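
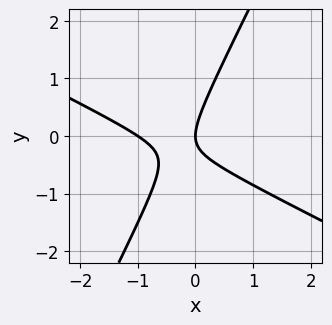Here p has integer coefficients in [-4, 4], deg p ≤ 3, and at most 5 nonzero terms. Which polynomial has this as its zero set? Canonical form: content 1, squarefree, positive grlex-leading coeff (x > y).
2*x^2 + 3*x*y - 2*y^2 + 2*x

1. The degree is 2 — a generic line meets the curve in up to 2 points.
2. From the axis intercepts and sections: it meets the y-axis at y = 0 (among the integer gridlines); the x-axis gridline crossings are at x ∈ {-1, 0}.
3. Assembling these constraints gives the stated polynomial.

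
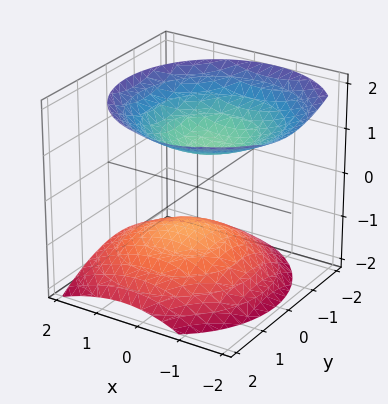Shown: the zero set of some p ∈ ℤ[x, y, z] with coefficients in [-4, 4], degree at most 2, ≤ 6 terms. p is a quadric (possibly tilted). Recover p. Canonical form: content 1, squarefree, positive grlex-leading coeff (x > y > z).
2*x^2 + x*z + 2*y^2 - 3*z^2 + 3

There are 2 components.
Degree: the shape is more complex than any degree-1 surface, so deg p = 2.
From the axis intercepts and sections: no x-intercept at any integer in the box; the z-axis gridline crossings are at z ∈ {-1, 1}; it misses every integer gridline on the y-axis.
Putting this together gives p.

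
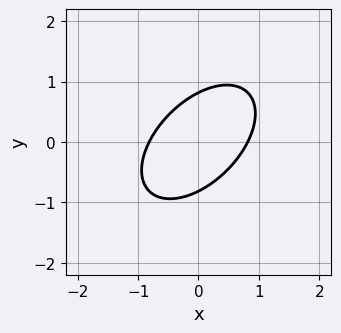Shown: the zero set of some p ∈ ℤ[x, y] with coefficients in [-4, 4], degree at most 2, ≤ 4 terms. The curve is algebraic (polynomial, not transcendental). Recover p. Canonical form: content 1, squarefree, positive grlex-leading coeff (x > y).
3*x^2 - 3*x*y + 3*y^2 - 2

First, deg p = 2. No degree-1 curve has this shape.
Finally, matching integer coefficients to the picture gives p.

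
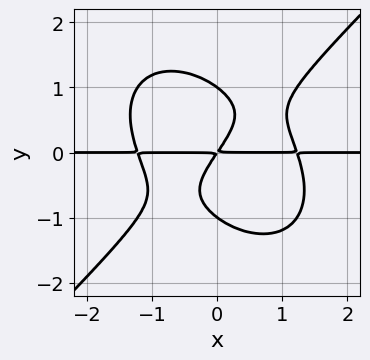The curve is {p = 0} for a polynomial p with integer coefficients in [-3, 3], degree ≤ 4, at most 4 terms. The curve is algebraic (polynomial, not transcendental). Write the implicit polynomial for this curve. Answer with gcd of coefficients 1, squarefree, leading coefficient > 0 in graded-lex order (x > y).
2*x^3*y - 2*y^4 - 3*x*y + 2*y^2

First, deg p = 4. No degree-3 curve has this shape.
Next, checking where it meets the axes: among the integer gridlines, it crosses the y-axis at y ∈ {-1, 1}; the visible x-axis segment lies entirely on the curve.
Finally, putting this together gives p.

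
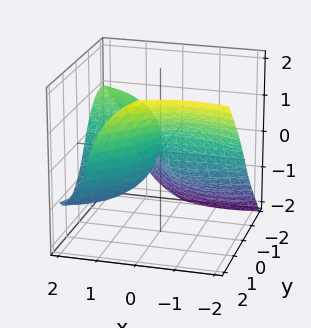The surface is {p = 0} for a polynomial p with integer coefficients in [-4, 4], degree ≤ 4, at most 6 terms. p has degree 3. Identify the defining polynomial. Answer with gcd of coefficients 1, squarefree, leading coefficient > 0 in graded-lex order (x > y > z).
1. deg p = 3. No degree-2 surface has this shape.
2. Against the integer gridlines: every point of the x-axis in the box is on the surface; it meets the z-axis at z = 0 (among the integer gridlines); it crosses the y-axis at the gridline y = 0.
3. Putting this together gives p.

x^2*z - y^3 + z^3 + 3*x*y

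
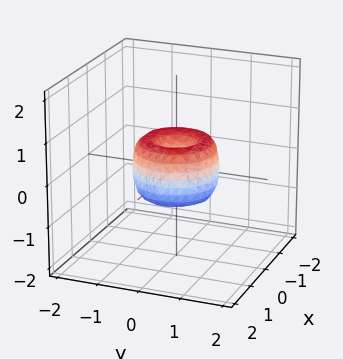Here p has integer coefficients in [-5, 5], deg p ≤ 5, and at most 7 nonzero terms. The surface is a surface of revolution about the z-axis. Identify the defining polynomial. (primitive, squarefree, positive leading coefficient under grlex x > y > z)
First, the degree is 4 — no degree-3 surface has this shape.
Then, symmetries: the z-axis is an axis of rotation, so x and y enter only as x² + y².
Next, reading off the gridlines: it crosses the z-axis at the gridline z = 0; among the integer gridlines, it crosses the x-axis at x ∈ {-1, 0, 1}; the y-axis gridline crossings are at y ∈ {-1, 0, 1}; a circular section at z = 0 has radius exactly 1.
Finally, the integer polynomial consistent with all of this is the stated p.

2*x^4 + 4*x^2*y^2 + 2*y^4 - 2*x^2 - 2*y^2 + z^2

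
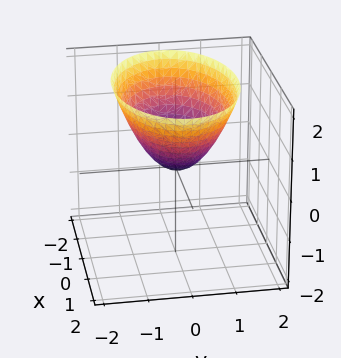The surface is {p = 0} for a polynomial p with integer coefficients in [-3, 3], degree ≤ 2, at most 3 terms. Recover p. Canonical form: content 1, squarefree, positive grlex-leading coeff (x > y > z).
x^2 + 2*y^2 - 2*z

deg p = 2. A paraboloid; a quadric.
Symmetries: mirror symmetry x ↦ −x ⇒ only even powers of x; it's symmetric under y → −y, forcing even powers of y.
From the visible intercepts: one y-axis crossing is at y = 0; it crosses the z-axis at the gridline z = 0; it meets the x-axis at x = 0 (among the integer gridlines).
The integer polynomial consistent with all of this is the stated p.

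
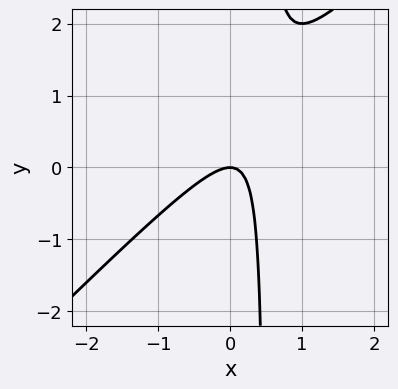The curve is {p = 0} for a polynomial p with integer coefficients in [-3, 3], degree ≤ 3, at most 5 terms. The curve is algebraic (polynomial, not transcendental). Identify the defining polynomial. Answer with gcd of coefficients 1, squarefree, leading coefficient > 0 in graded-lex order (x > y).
2*x^2 - 2*x*y + y

(a) deg p = 2.
(b) From the axis intercepts and sections: it crosses the y-axis at the gridline y = 0; it crosses the x-axis at the gridline x = 0.
(c) Together with the visible shape, these determine p as stated.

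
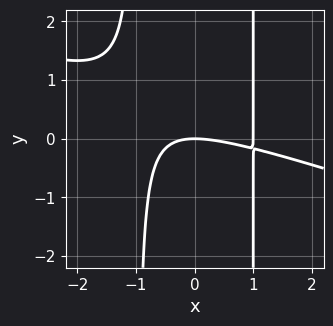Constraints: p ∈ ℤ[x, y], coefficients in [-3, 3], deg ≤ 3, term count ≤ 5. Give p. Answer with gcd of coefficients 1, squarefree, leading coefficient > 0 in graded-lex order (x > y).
x^3 + 3*x^2*y - x^2 - 3*y

First, degree: no degree-2 curve has this shape, so deg p = 3.
Next, from the axis intercepts and sections: one y-axis crossing is at y = 0; the x-axis gridline crossings are at x ∈ {0, 1}.
Finally, matching integer coefficients to the picture gives p.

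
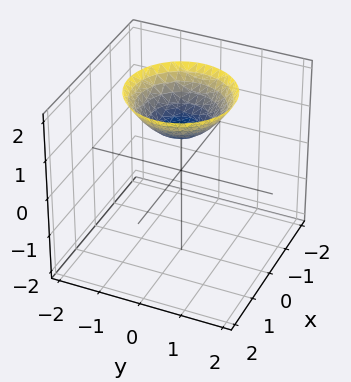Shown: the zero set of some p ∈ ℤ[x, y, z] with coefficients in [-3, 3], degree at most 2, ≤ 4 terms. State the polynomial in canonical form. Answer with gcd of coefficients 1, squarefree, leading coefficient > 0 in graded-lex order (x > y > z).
deg p = 2. A generic line meets the surface in up to 2 points.
Symmetries: the z-axis is an axis of rotation, so x and y enter only as x² + y².
Against the integer gridlines: the surface avoids every integer x-axis point in the box; it misses every integer gridline on the y-axis; it crosses the z-axis at the gridline z = 1.
Together with the visible shape, these determine p as stated.

2*x^2 + 2*y^2 - 3*z + 3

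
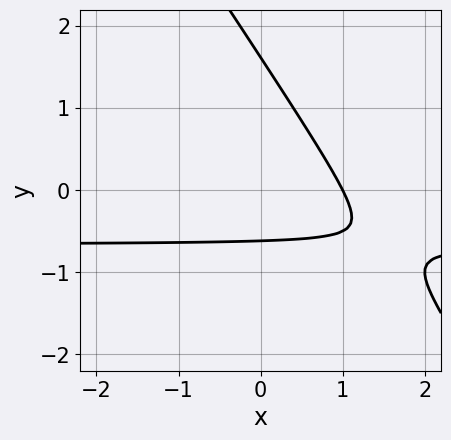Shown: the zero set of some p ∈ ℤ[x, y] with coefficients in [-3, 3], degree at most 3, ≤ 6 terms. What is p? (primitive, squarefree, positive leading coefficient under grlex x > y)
The degree is 2 — the shape is more complex than any degree-1 curve.
Against the integer gridlines: it crosses the x-axis at the gridline x = 1.
Solving for integer coefficients yields p as stated.

3*x*y + 2*y^2 + 2*x - 2*y - 2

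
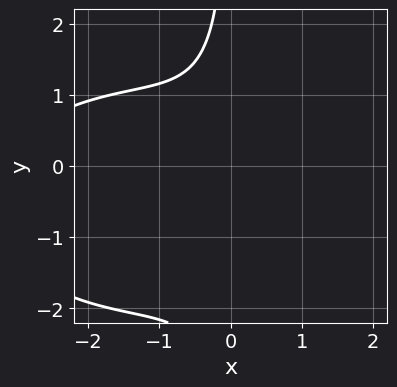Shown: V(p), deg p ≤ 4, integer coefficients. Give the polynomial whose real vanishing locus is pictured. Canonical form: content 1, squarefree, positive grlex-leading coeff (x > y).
x^3 + 2*x*y^2 + 3*x^2 + 2*x*y + 3

1. deg p = 3.
2. Checking where it meets the axes: it misses every integer gridline on the y-axis; no x-intercept at any integer in the box.
3. Solving for integer coefficients yields p as stated.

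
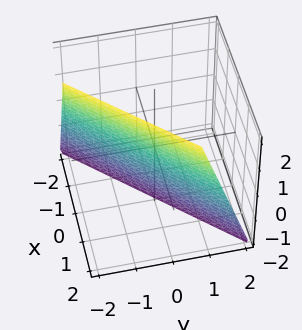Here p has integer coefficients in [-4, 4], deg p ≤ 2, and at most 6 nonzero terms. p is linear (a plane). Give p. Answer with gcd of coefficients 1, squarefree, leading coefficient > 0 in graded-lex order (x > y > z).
1. deg p = 1. The surface is flat (a plane).
2. Against the integer gridlines: one z-axis crossing is at z = -2.
3. Solving for integer coefficients yields p as stated.

3*x - 3*y - z - 2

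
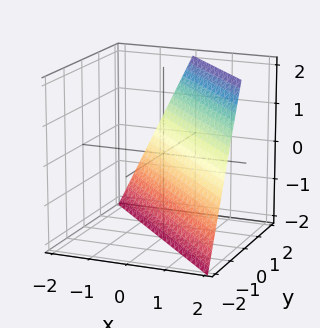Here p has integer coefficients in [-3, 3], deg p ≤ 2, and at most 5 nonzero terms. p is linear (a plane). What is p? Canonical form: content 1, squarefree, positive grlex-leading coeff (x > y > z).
(a) Degree: the surface is flat (a plane), so deg p = 1.
(b) From the axis intercepts and sections: it crosses the x-axis at the gridline x = 1; it meets the y-axis at y = 1 (among the integer gridlines); it crosses the z-axis at the gridline z = -2.
(c) Putting this together gives p.

2*x + 2*y - z - 2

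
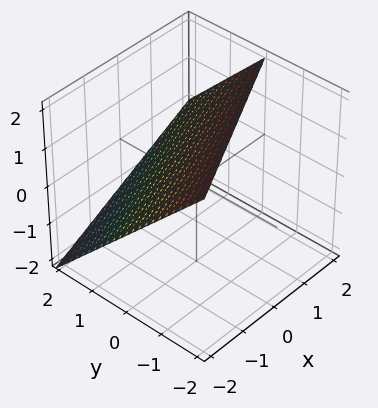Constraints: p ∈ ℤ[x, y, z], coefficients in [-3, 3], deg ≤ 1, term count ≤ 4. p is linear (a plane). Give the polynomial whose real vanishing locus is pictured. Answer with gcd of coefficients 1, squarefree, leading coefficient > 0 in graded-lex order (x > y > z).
1. Degree: the surface is flat (a plane), so deg p = 1.
2. Against the integer gridlines: it meets the z-axis at z = 1 (among the integer gridlines); it meets the y-axis at y = 1 (among the integer gridlines); it meets the x-axis at x = -2 (among the integer gridlines).
3. The integer polynomial consistent with all of this is the stated p.

x - 2*y - 2*z + 2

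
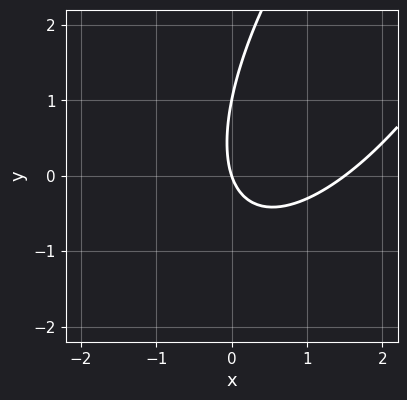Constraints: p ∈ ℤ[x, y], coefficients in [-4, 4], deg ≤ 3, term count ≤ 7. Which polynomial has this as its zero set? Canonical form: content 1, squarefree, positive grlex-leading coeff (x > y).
(a) The degree is 2 — the shape is more complex than any degree-1 curve.
(b) Observable constraints: the y-axis gridline crossings are at y ∈ {0, 1}; it meets the x-axis at x = 0 (among the integer gridlines).
(c) Matching integer coefficients to the picture gives p.

2*x^2 - 2*x*y + y^2 - 3*x - y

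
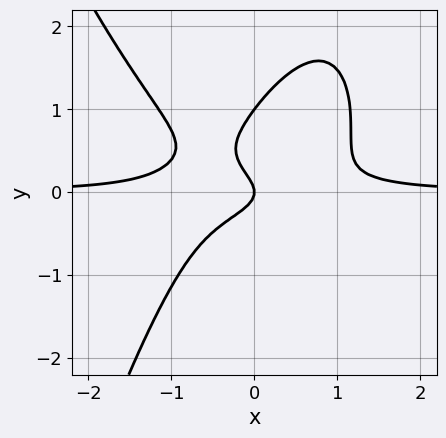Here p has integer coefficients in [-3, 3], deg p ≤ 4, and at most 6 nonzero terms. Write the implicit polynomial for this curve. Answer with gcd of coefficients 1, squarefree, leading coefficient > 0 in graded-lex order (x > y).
The degree is 4 — a generic line meets the curve in up to 4 points.
Observable constraints: one x-axis crossing is at x = 0; among the integer gridlines, it crosses the y-axis at y ∈ {0, 1}.
Solving for integer coefficients yields p as stated.

3*x^3*y - 3*x*y^2 + 3*y^3 - 3*y^2 - x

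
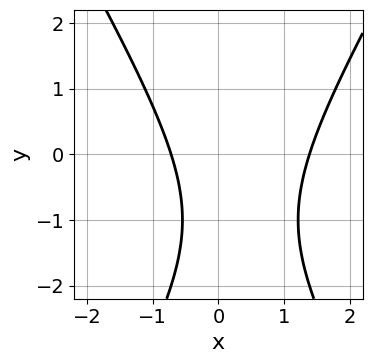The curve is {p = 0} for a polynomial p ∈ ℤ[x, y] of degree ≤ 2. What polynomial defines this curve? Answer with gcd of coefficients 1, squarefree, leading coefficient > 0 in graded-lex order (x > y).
3*x^2 - y^2 - 2*x - 2*y - 3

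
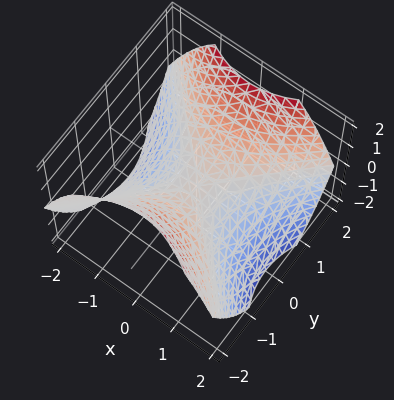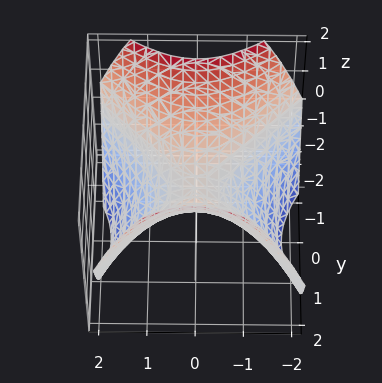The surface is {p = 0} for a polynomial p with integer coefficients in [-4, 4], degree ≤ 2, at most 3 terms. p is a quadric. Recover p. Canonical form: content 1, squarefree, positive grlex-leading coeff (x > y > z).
2*x^2 - 2*y^2 + 3*z

First, degree: a hyperbolic paraboloid; a quadric, so deg p = 2.
Then, symmetries: mirror symmetry x ↦ −x ⇒ only even powers of x; it's symmetric under y → −y, forcing even powers of y.
Then, against the integer gridlines: it crosses the y-axis at the gridline y = 0; one x-axis crossing is at x = 0; it crosses the z-axis at the gridline z = 0.
Finally, fitting integer coefficients to these (and the overall shape) gives p.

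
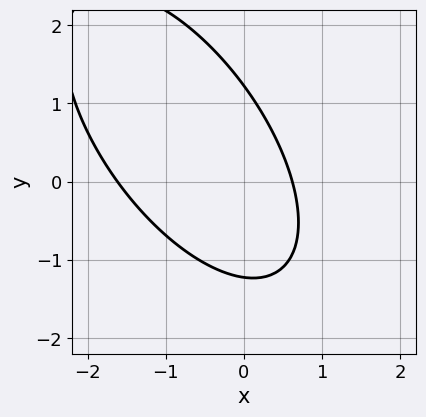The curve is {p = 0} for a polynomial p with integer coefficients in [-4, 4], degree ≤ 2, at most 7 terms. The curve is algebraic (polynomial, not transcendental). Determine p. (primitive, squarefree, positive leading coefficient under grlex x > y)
(a) Degree: no degree-1 curve has this shape, so deg p = 2.
(b) Matching integer coefficients to the picture gives p.

3*x^2 + 3*x*y + 2*y^2 + 3*x - 3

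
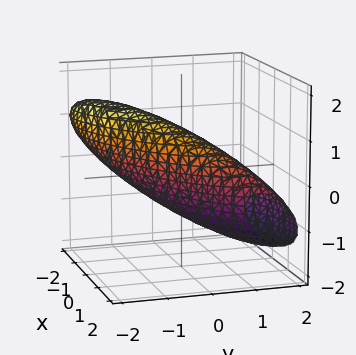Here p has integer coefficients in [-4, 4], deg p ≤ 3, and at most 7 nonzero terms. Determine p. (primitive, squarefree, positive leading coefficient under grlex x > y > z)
x^2 - 2*x*y + 2*y^2 + 2*y*z + 2*z^2 - 2

Degree: the shape is more complex than any degree-1 surface, so deg p = 2.
From the axis intercepts and sections: the y-axis gridline crossings are at y ∈ {-1, 1}; among the integer gridlines, it crosses the z-axis at z ∈ {-1, 1}.
The integer polynomial consistent with all of this is the stated p.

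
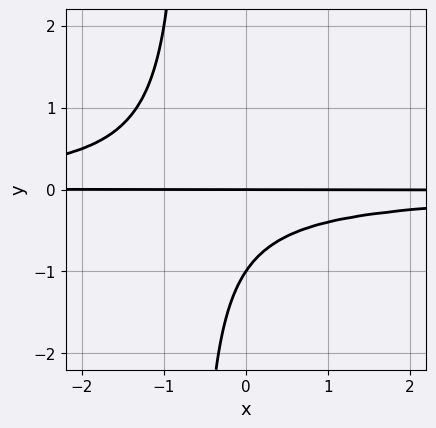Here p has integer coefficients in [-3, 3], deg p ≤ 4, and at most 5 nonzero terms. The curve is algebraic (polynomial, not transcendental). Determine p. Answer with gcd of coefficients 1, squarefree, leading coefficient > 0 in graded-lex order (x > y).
1. Degree: no degree-2 curve has this shape, so deg p = 3.
2. Against the integer gridlines: the y-axis gridline crossings are at y ∈ {-1, 0}; every point of the x-axis in the box is on the curve.
3. The integer polynomial consistent with all of this is the stated p.

3*x*y^2 + 2*y^2 + 2*y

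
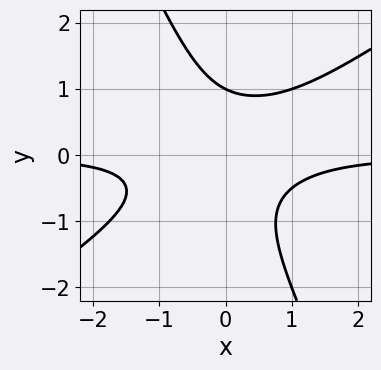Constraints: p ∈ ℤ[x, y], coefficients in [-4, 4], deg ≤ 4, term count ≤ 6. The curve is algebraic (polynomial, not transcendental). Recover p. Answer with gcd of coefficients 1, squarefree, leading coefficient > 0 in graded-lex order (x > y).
3*x^2*y - 3*x*y^2 - 2*y^3 + 2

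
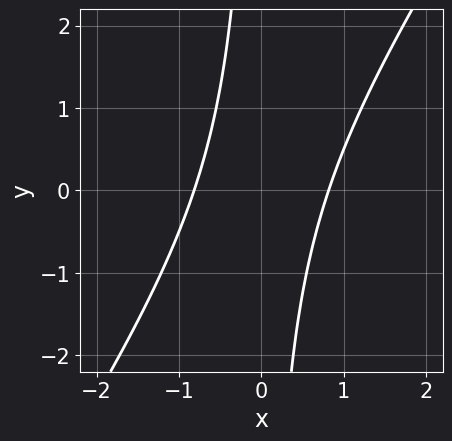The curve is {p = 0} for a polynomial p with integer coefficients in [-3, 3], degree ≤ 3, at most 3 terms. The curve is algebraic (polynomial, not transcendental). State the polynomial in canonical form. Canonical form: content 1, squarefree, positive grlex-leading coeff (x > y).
(a) The degree is 2 — a generic line meets the curve in up to 2 points.
(b) Against the integer gridlines: no y-intercept at any integer in the box.
(c) Together with the visible shape, these determine p as stated.

3*x^2 - 2*x*y - 2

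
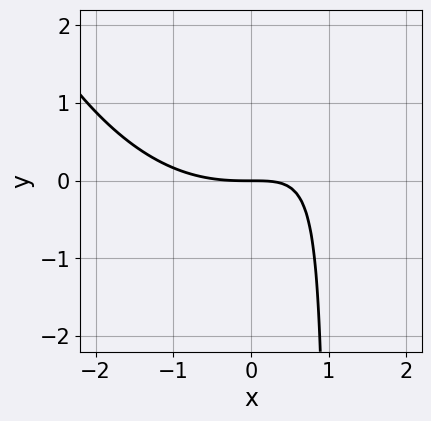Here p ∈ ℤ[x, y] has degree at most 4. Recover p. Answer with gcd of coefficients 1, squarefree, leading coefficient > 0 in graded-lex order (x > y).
1. The degree is 3 — a generic line meets the curve in up to 3 points.
2. Against the integer gridlines: it crosses the y-axis at the gridline y = 0; it crosses the x-axis at the gridline x = 0.
3. Fitting integer coefficients to these (and the overall shape) gives p.

x^3 - 3*x*y + 3*y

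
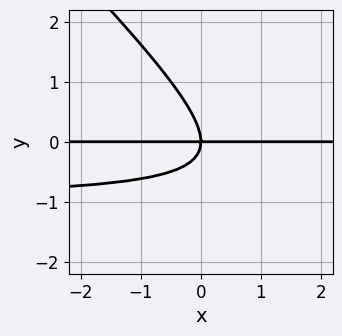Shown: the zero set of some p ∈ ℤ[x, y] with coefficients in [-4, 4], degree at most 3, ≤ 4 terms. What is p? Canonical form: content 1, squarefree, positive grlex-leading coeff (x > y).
deg p = 3.
Against the integer gridlines: every point of the x-axis in the box is on the curve; it meets the y-axis at y = 0 (among the integer gridlines).
Putting this together gives p.

x*y^2 + y^3 + x*y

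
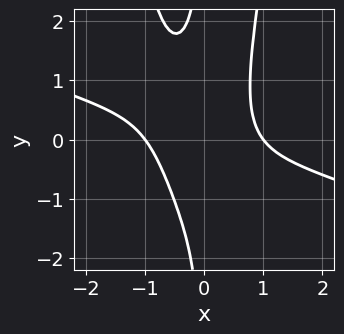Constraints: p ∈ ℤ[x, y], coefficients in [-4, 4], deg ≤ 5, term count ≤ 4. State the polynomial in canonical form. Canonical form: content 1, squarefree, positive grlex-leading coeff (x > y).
1. deg p = 4. No degree-3 curve has this shape.
2. Against the integer gridlines: the curve avoids every integer y-axis point in the box; the x-axis gridline crossings are at x ∈ {-1, 1}.
3. Together with the visible shape, these determine p as stated.

x^4 + 3*x^3*y - x*y^2 - 1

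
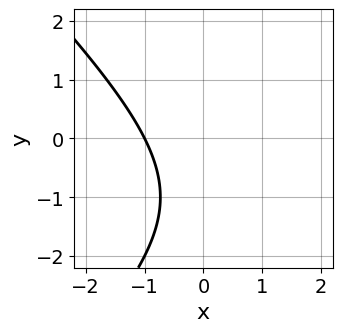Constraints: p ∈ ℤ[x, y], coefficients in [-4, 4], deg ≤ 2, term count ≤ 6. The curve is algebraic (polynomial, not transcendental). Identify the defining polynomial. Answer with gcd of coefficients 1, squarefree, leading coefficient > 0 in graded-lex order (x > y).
The degree is 2 — the shape is more complex than any degree-1 curve.
Checking where it meets the axes: it meets the x-axis at x = -1 (among the integer gridlines); the curve avoids every integer y-axis point in the box.
Solving for integer coefficients yields p as stated.

x^2 - y^2 - 2*x - 2*y - 3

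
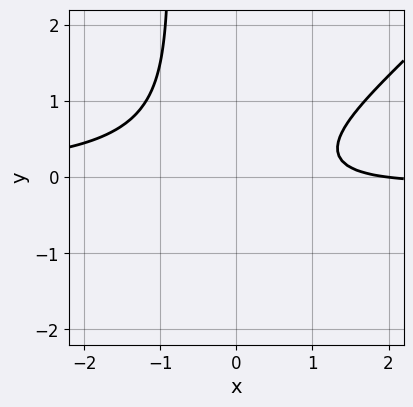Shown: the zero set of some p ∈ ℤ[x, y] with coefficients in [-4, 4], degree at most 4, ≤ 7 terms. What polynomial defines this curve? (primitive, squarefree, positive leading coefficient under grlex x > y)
(a) Degree: a generic line meets the curve in up to 3 points, so deg p = 3.
(b) Reading off the gridlines: it misses every integer gridline on the y-axis; it crosses the x-axis at the gridline x = 2.
(c) Putting this together gives p.

2*x^2*y - 2*x*y^2 - 2*y^2 + x - 2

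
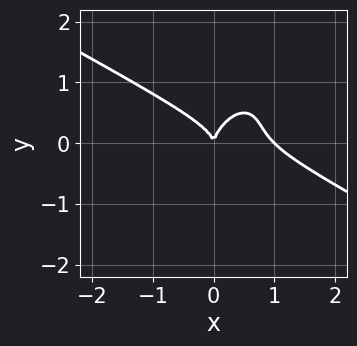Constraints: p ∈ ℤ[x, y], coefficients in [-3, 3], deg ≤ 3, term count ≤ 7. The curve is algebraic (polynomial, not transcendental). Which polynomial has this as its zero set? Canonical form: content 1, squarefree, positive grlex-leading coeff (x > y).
x^3 + x^2*y - x*y^2 + y^3 - x^2

(a) deg p = 3. A generic line meets the curve in up to 3 points.
(b) From the visible intercepts: it crosses the y-axis at the gridline y = 0; among the integer gridlines, it crosses the x-axis at x ∈ {0, 1}.
(c) Assembling these constraints gives the stated polynomial.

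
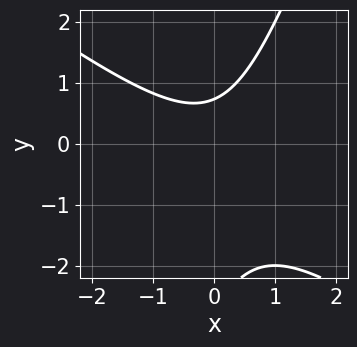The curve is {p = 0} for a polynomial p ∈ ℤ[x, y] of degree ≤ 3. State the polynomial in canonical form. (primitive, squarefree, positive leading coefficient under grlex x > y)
2*x^2 + 2*x*y - y^2 - 2*y + 2

First, deg p = 2.
Next, reading off the gridlines: the curve avoids every integer x-axis point in the box.
Finally, together with the visible shape, these determine p as stated.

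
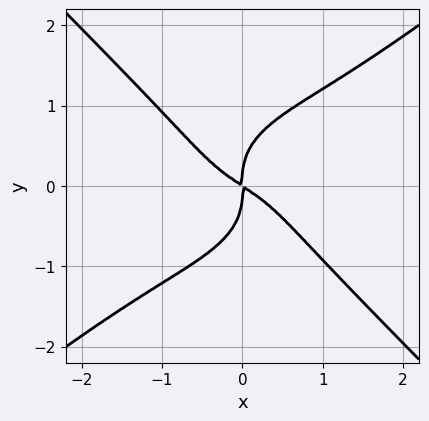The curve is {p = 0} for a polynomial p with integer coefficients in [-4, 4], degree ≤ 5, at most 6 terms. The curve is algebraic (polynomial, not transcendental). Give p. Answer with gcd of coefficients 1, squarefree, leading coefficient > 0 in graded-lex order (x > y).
2*x^4 - x^3*y - 3*y^4 + 2*x^2 + 3*x*y

deg p = 4. A generic line meets the curve in up to 4 points.
Reading off the gridlines: one y-axis crossing is at y = 0; it crosses the x-axis at the gridline x = 0.
These observations pin down the coefficients.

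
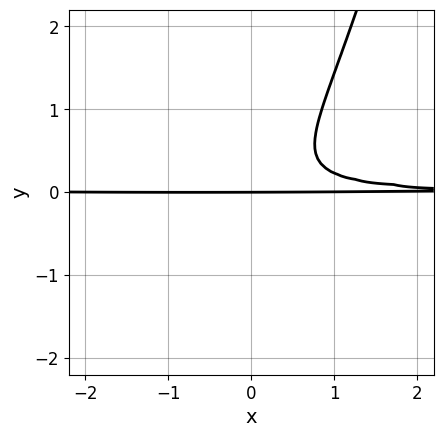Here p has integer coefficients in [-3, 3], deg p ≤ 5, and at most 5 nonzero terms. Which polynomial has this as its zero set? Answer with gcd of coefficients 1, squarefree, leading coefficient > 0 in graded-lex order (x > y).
First, deg p = 4. A generic line meets the curve in up to 4 points.
Then, reading off the gridlines: the visible x-axis segment lies entirely on the curve; one y-axis crossing is at y = 0.
Finally, matching integer coefficients to the picture gives p.

2*x^2*y^2 + 3*x*y^2 - 3*y^3 - y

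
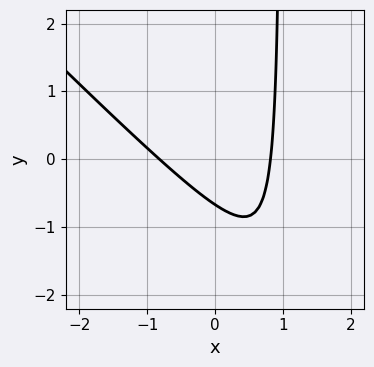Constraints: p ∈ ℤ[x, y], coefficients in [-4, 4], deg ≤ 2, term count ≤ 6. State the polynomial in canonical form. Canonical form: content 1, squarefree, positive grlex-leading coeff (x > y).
(a) The degree is 2 — the shape is more complex than any degree-1 curve.
(b) Putting this together gives p.

3*x^2 + 3*x*y - 3*y - 2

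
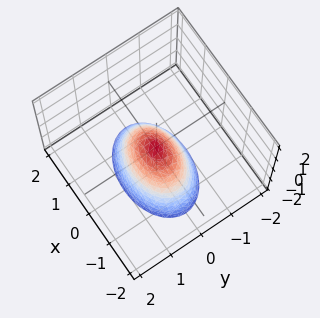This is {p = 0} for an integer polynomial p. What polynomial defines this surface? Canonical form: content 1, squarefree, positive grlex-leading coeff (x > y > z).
The degree is 2 — a single bowl opening along one axis; a quadric.
Symmetries: it's symmetric under y → −y, forcing even powers of y; it's symmetric under x → −x, forcing even powers of x.
Checking where it meets the axes: it meets the y-axis at y = 0 (among the integer gridlines); it crosses the x-axis at the gridline x = 0.
Assembling these constraints gives the stated polynomial.

x^2 + 2*y^2 + z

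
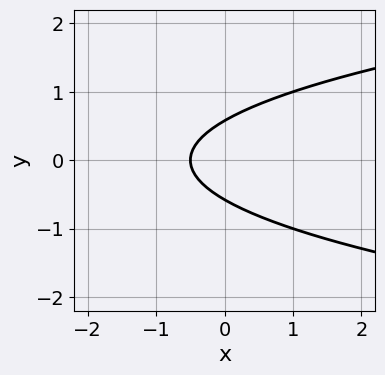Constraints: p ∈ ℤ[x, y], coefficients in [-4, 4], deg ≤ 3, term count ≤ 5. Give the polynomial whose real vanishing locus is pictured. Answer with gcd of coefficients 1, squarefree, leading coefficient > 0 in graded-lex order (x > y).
(a) Degree: a generic line meets the curve in up to 2 points, so deg p = 2.
(b) Symmetries: the y ↦ −y reflection is a symmetry, so y appears only in even powers.
(c) Together with the visible shape, these determine p as stated.

3*y^2 - 2*x - 1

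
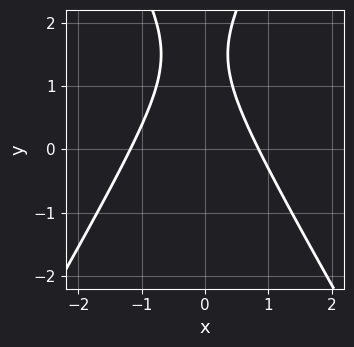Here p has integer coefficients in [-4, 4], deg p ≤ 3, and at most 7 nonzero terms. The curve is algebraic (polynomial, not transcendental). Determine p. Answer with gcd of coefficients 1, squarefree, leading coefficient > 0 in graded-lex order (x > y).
3*x^2 - y^2 + x + 3*y - 3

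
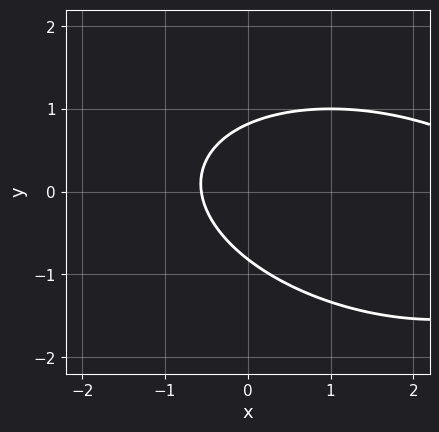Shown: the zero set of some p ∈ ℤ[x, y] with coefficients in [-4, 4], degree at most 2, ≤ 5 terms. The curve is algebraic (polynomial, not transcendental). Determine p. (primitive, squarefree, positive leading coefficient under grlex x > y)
(a) The degree is 2 — no degree-1 curve has this shape.
(b) Putting this together gives p.

x^2 + x*y + 3*y^2 - 3*x - 2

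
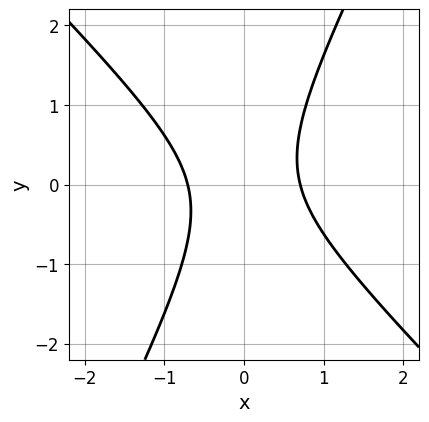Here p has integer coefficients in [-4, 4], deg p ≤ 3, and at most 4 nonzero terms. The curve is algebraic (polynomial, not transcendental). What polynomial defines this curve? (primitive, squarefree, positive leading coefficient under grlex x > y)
First, deg p = 2. A generic line meets the curve in up to 2 points.
Then, against the integer gridlines: the curve avoids every integer y-axis point in the box.
Finally, the integer polynomial consistent with all of this is the stated p.

2*x^2 + x*y - y^2 - 1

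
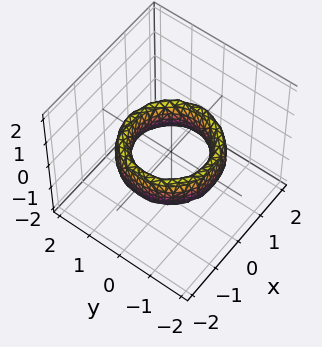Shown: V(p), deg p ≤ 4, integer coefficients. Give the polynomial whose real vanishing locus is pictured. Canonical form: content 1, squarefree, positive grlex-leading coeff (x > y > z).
x^4 + 2*x^2*y^2 + y^4 - 3*x^2 - 3*y^2 + z^2 + 2

First, deg p = 4. A generic line meets the surface in up to 4 points.
Next, symmetries: every cross-section ⟂ z is a circle, so x, y appear only via x² + y².
Then, from the axis intercepts and sections: a circular section at z = 0 has radius exactly 1; the x-axis gridline crossings are at x ∈ {-1, 1}; the y-axis gridline crossings are at y ∈ {-1, 1}.
Finally, solving for integer coefficients yields p as stated.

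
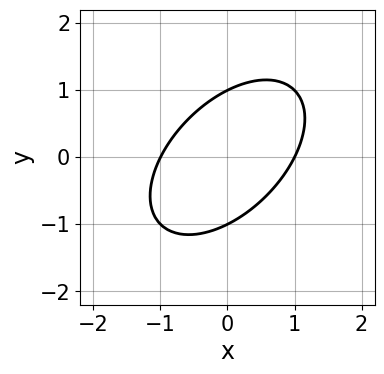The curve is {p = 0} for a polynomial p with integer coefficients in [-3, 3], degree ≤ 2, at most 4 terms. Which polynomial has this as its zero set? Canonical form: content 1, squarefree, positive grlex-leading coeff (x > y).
1. deg p = 2.
2. Observable constraints: among the integer gridlines, it crosses the y-axis at y ∈ {-1, 1}; the x-axis gridline crossings are at x ∈ {-1, 1}.
3. Assembling these constraints gives the stated polynomial.

x^2 - x*y + y^2 - 1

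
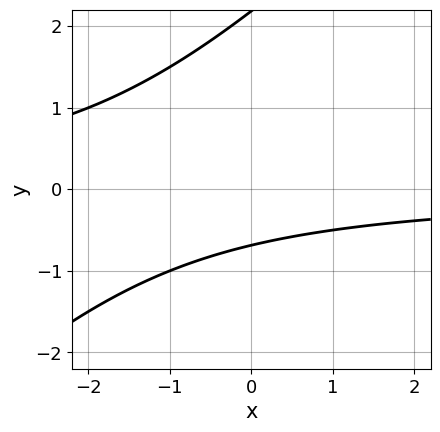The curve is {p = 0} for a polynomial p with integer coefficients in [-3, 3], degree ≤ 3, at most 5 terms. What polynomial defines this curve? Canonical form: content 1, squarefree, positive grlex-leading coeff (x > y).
2*x*y - 2*y^2 + 3*y + 3

The degree is 2 — a generic line meets the curve in up to 2 points.
From the axis intercepts and sections: it misses every integer gridline on the x-axis.
Putting this together gives p.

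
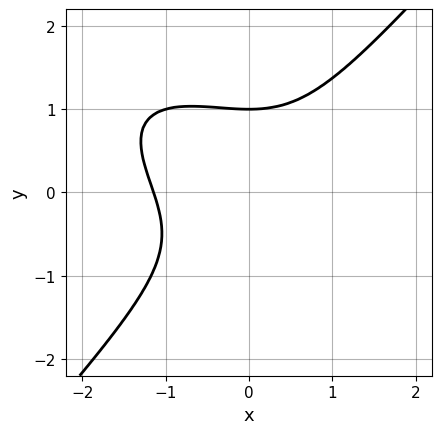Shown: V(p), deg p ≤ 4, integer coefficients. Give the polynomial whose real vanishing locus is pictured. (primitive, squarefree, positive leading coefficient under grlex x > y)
First, degree: the shape is more complex than any degree-2 curve, so deg p = 3.
Next, observable constraints: it crosses the y-axis at the gridline y = 1.
Finally, fitting integer coefficients to these (and the overall shape) gives p.

2*x^3 + 2*x^2*y - 3*y^3 + 3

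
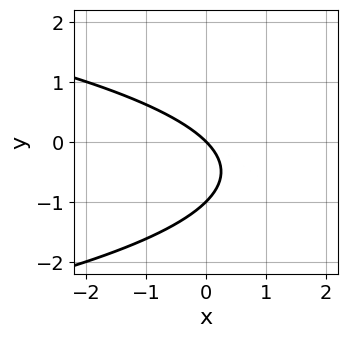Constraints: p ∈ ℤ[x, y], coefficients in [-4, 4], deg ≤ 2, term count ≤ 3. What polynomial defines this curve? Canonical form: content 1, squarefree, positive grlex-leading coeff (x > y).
First, the degree is 2 — a generic line meets the curve in up to 2 points.
Then, against the integer gridlines: the y-axis gridline crossings are at y ∈ {-1, 0}; it crosses the x-axis at the gridline x = 0.
Finally, solving for integer coefficients yields p as stated.

y^2 + x + y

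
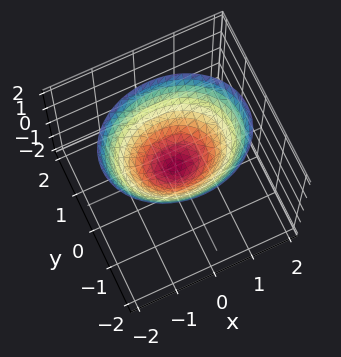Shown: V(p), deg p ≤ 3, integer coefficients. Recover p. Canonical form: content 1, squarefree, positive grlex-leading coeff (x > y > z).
1. Degree: a single bowl opening along one axis; a quadric, so deg p = 2.
2. Symmetries: the x ↦ −x reflection is a symmetry, so x appears only in even powers; mirror symmetry y ↦ −y ⇒ only even powers of y.
3. Checking where it meets the axes: one z-axis crossing is at z = 0; it crosses the y-axis at the gridline y = 0; it crosses the x-axis at the gridline x = 0.
4. Assembling these constraints gives the stated polynomial.

2*x^2 + 3*y^2 - 3*z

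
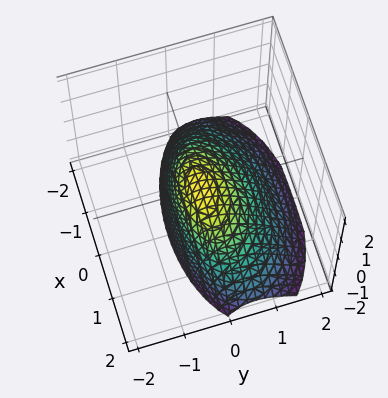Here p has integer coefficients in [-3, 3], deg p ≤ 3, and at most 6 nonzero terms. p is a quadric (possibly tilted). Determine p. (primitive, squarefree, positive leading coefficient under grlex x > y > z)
x^2 + 3*y^2 + 2*y*z + 2*z

First, deg p = 2. A generic line meets the surface in up to 2 points.
Next, against the integer gridlines: it meets the x-axis at x = 0 (among the integer gridlines); it crosses the z-axis at the gridline z = 0; it meets the y-axis at y = 0 (among the integer gridlines).
Finally, putting this together gives p.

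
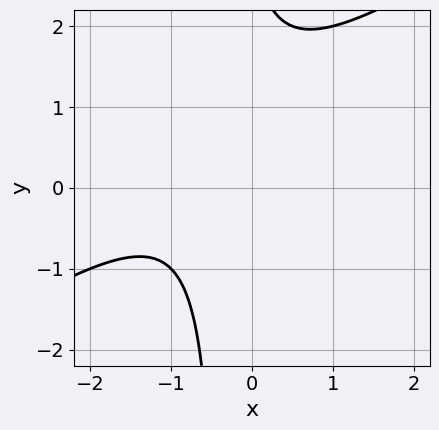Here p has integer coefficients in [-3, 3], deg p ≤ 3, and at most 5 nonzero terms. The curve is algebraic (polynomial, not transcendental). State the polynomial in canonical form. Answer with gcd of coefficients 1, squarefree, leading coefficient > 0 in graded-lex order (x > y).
2*x^2 - 3*x*y + 3*x - y + 3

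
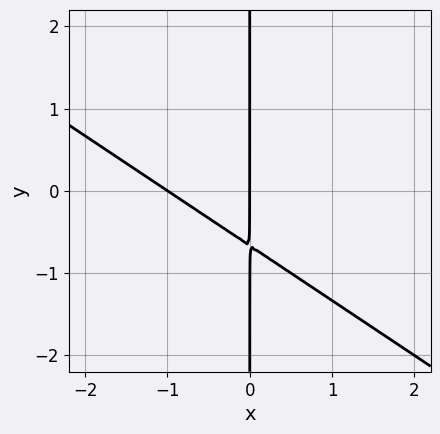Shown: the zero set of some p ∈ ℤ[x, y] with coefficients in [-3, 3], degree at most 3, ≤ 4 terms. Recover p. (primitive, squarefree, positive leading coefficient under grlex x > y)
1. The degree is 2 — the shape is more complex than any degree-1 curve.
2. From the axis intercepts and sections: the x-axis gridline crossings are at x ∈ {-1, 0}; the visible y-axis segment lies entirely on the curve.
3. Putting this together gives p.

2*x^2 + 3*x*y + 2*x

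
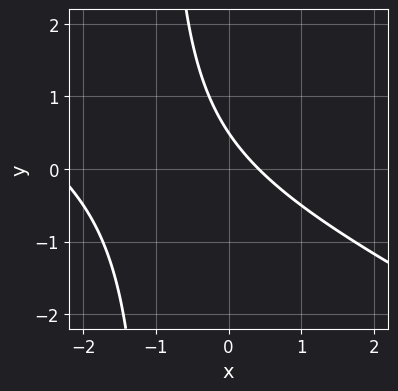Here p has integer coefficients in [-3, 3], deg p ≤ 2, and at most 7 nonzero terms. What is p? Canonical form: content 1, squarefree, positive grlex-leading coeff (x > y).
(a) deg p = 2. No degree-1 curve has this shape.
(b) Putting this together gives p.

x^2 + 2*x*y + 2*x + 2*y - 1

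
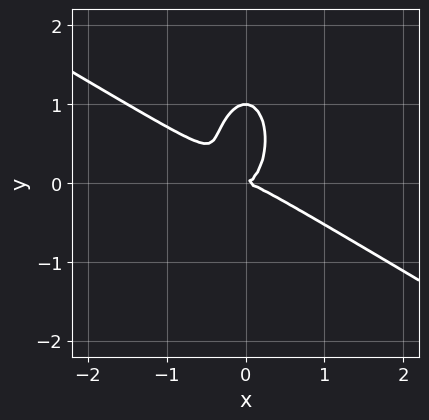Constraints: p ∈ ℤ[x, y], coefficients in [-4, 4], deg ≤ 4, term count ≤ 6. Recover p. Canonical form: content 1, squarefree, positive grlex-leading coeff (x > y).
2*x^3 + 3*x^2*y + y^3 - y^2

1. deg p = 3. A generic line meets the curve in up to 3 points.
2. Against the integer gridlines: among the integer gridlines, it crosses the y-axis at y ∈ {0, 1}; one x-axis crossing is at x = 0.
3. Putting this together gives p.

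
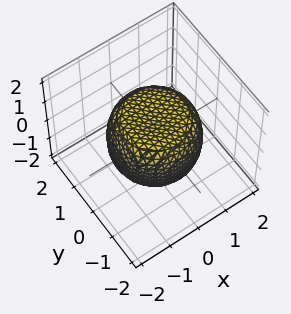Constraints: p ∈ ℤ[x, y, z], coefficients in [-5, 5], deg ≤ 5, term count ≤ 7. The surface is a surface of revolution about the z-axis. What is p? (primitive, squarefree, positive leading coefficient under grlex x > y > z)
2*x^4 + 4*x^2*y^2 + 2*y^4 - 2*x^2 - 2*y^2 + 3*z^2 - 3

1. Degree: no degree-3 surface has this shape, so deg p = 4.
2. Symmetries: the surface is invariant under rotation about z: p = q(x² + y², z).
3. Checking where it meets the axes: among the integer gridlines, it crosses the z-axis at z ∈ {-1, 1}; a circular section at z = 1 has radius exactly 1.
4. The integer polynomial consistent with all of this is the stated p.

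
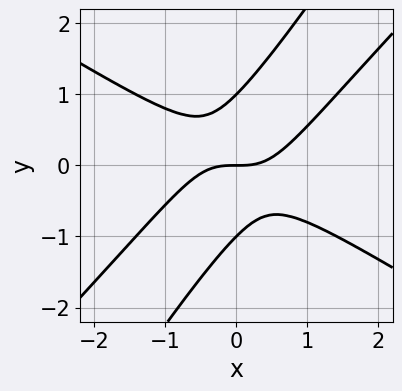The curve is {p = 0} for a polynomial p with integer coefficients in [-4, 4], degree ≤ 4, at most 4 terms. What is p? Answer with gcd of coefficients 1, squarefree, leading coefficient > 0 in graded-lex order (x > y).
x^3 - 2*x*y^2 + y^3 - y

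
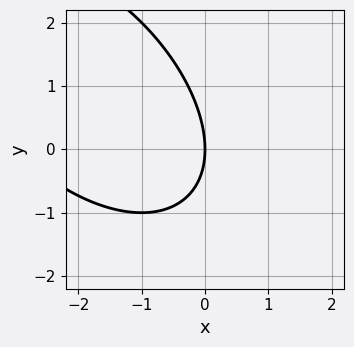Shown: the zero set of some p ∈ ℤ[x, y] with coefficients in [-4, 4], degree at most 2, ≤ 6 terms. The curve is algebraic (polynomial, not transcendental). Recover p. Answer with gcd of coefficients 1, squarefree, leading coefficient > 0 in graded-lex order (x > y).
x^2 + x*y + y^2 + 3*x

First, degree: a generic line meets the curve in up to 2 points, so deg p = 2.
Then, reading off the gridlines: one x-axis crossing is at x = 0; one y-axis crossing is at y = 0.
Finally, these observations pin down the coefficients.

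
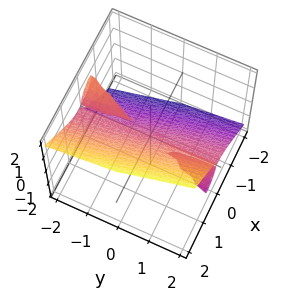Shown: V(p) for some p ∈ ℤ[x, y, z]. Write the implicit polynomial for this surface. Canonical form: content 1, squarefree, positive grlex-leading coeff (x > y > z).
3*x^3 + 2*x*y*z - 3*z^3

First, there are 3 components. Treating them together as one polynomial.
Then, deg p = 3. The shape is more complex than any degree-2 surface.
Then, from the visible intercepts: every point of the y-axis in the box is on the surface; it crosses the x-axis at the gridline x = 0; one z-axis crossing is at z = 0.
Finally, fitting integer coefficients to these (and the overall shape) gives p.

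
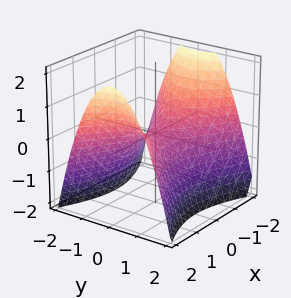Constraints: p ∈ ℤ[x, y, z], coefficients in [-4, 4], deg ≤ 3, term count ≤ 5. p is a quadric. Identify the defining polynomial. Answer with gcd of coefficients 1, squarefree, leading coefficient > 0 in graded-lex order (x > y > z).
x^2 - 2*y^2 - 2*z

1. Degree: a hyperbolic paraboloid; a quadric, so deg p = 2.
2. Symmetries: it's symmetric under x → −x, forcing even powers of x; mirror symmetry y ↦ −y ⇒ only even powers of y.
3. Reading off the gridlines: it meets the z-axis at z = 0 (among the integer gridlines); it meets the x-axis at x = 0 (among the integer gridlines); one y-axis crossing is at y = 0.
4. Putting this together gives p.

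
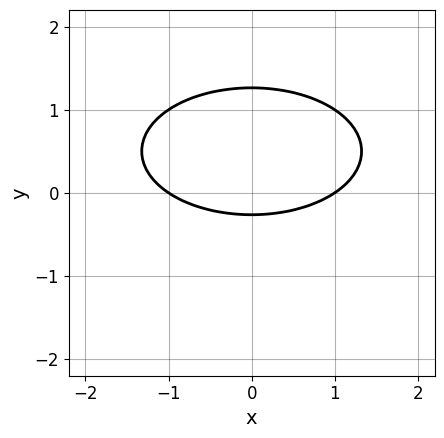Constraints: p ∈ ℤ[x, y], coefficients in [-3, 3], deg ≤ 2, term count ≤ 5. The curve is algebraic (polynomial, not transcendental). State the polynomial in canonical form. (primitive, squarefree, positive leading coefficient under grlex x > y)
x^2 + 3*y^2 - 3*y - 1

(a) deg p = 2. No degree-1 curve has this shape.
(b) Symmetries: it's symmetric under x → −x, forcing even powers of x.
(c) Observable constraints: the x-axis gridline crossings are at x ∈ {-1, 1}.
(d) Matching integer coefficients to the picture gives p.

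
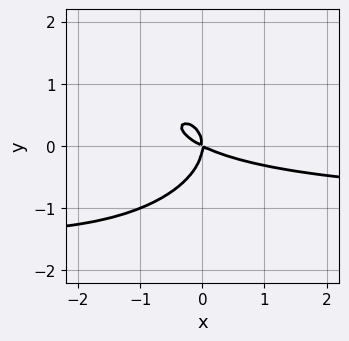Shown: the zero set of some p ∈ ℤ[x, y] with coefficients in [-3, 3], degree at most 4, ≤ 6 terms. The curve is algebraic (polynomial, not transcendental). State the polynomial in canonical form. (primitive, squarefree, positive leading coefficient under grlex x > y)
x^2*y + 2*y^3 + x^2 + 2*x*y

1. deg p = 3.
2. From the axis intercepts and sections: it crosses the x-axis at the gridline x = 0; it crosses the y-axis at the gridline y = 0.
3. Assembling these constraints gives the stated polynomial.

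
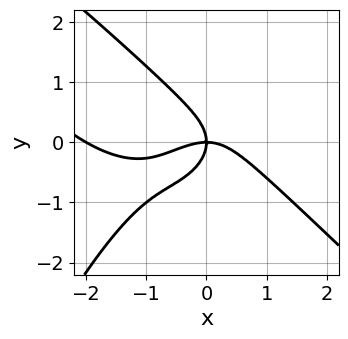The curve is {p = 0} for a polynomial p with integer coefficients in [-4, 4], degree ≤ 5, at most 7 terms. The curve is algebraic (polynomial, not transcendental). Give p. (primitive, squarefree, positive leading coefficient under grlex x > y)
(a) deg p = 4. A generic line meets the curve in up to 4 points.
(b) Reading off the gridlines: among the integer gridlines, it crosses the x-axis at x ∈ {-2, 0}; it crosses the y-axis at the gridline y = 0.
(c) Together with the visible shape, these determine p as stated.

x^4 + x^3*y + 2*x^3 + 3*y^3 + 3*x*y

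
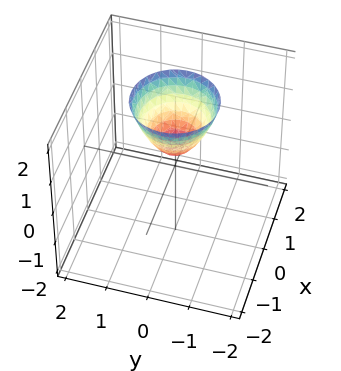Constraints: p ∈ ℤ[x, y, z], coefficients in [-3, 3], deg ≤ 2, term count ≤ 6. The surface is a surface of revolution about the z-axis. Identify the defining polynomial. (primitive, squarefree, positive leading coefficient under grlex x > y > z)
1. deg p = 2. No degree-1 surface has this shape.
2. Symmetries: rotational symmetry about the z-axis ⇒ p depends on x, y only through x² + y².
3. From the visible intercepts: a circular section at z = 2 has radius exactly 1; the surface avoids every integer y-axis point in the box.
4. Matching integer coefficients to the picture gives p.

3*x^2 + 3*y^2 - 2*z + 1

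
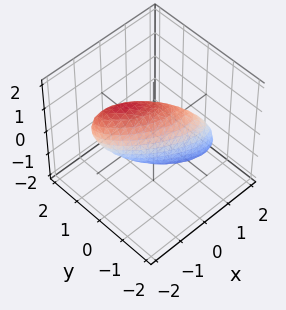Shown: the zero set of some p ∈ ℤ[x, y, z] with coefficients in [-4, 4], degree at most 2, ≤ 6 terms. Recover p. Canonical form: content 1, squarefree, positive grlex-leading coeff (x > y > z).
x^2 + 2*x*y + 2*y^2 - y*z + z^2 - 1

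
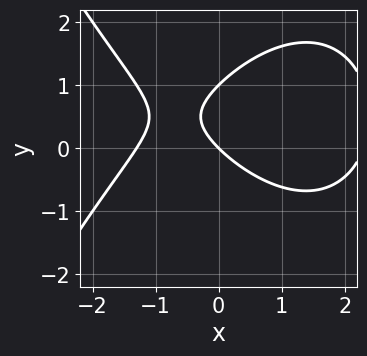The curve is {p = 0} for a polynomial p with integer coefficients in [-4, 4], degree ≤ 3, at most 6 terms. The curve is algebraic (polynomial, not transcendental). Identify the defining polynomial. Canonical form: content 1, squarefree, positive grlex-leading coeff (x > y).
(a) deg p = 3. No degree-2 curve has this shape.
(b) Reading off the gridlines: it meets the x-axis at x = 0 (among the integer gridlines); the y-axis gridline crossings are at y ∈ {0, 1}.
(c) Matching integer coefficients to the picture gives p.

x^3 - x^2 + 3*y^2 - 3*x - 3*y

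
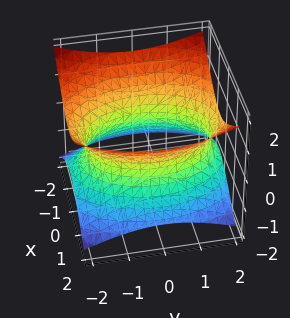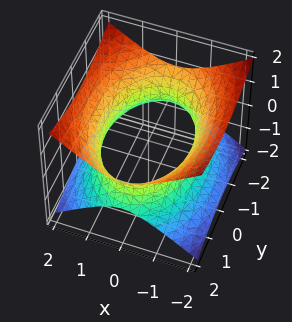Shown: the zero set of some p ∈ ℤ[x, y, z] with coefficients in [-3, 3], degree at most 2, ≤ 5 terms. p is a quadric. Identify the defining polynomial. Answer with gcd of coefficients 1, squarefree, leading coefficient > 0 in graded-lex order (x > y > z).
2*x^2 + y^2 - 3*z^2 - 3

(a) The degree is 2 — one connected sheet with a waist; a quadric.
(b) Symmetries: the y ↦ −y reflection is a symmetry, so y appears only in even powers; the x ↦ −x reflection is a symmetry, so x appears only in even powers; mirror symmetry z ↦ −z ⇒ only even powers of z.
(c) Against the integer gridlines: it misses every integer gridline on the z-axis.
(d) The integer polynomial consistent with all of this is the stated p.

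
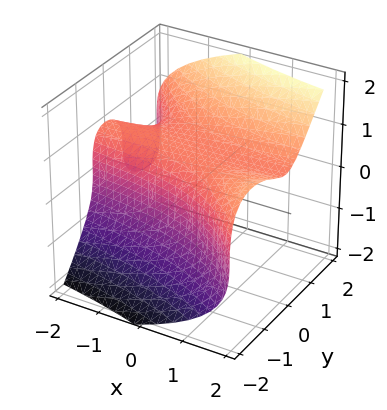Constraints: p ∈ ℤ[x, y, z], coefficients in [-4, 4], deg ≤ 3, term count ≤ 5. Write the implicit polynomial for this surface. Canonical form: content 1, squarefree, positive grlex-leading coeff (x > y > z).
1. deg p = 3. The shape is more complex than any degree-2 surface.
2. Checking where it meets the axes: the surface avoids every integer x-axis point in the box.
3. Together with the visible shape, these determine p as stated.

3*x*y^2 + 3*y^3 - 3*z^3 + 2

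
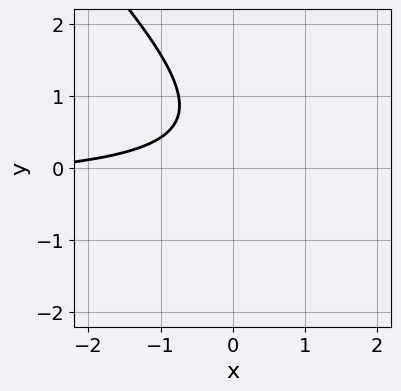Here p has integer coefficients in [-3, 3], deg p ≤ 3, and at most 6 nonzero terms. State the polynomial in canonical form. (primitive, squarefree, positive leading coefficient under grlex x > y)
(a) The degree is 2 — no degree-1 curve has this shape.
(b) From the visible intercepts: no y-intercept at any integer in the box; the curve avoids every integer x-axis point in the box.
(c) Together with the visible shape, these determine p as stated.

3*x*y + 3*y^2 + x - 3*y + 3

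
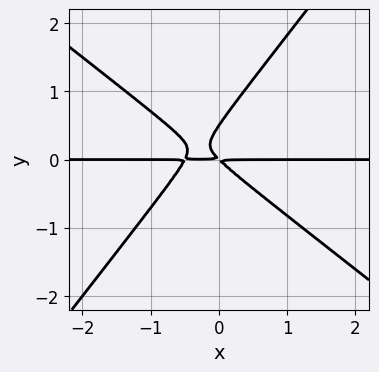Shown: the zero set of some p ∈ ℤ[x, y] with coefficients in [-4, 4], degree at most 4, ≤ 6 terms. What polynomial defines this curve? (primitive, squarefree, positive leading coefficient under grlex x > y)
2*x^2*y + x*y^2 - 2*y^3 + x*y + y^2

1. deg p = 3.
2. Against the integer gridlines: every point of the x-axis in the box is on the curve.
3. These observations pin down the coefficients.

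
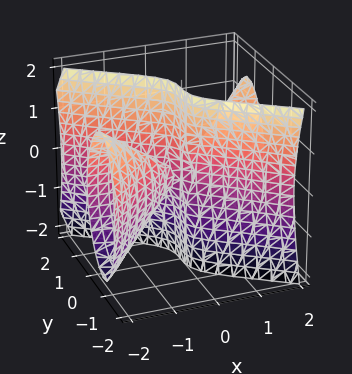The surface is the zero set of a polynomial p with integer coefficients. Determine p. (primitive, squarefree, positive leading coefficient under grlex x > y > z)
2*x^2*y - x*z^2 - 3*y^3

First, I count 2 distinct pieces. Treating them together as one polynomial.
Then, degree: no degree-2 surface has this shape, so deg p = 3.
Then, checking where it meets the axes: the visible z-axis segment lies entirely on the surface; it meets the y-axis at y = 0 (among the integer gridlines); every point of the x-axis in the box is on the surface.
Finally, fitting integer coefficients to these (and the overall shape) gives p.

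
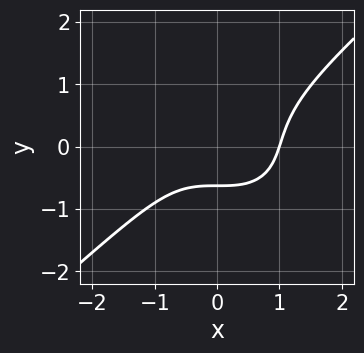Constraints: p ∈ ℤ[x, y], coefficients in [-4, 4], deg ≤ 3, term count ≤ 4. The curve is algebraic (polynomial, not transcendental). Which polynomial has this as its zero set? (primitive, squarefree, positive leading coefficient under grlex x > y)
deg p = 3. A generic line meets the curve in up to 3 points.
Against the integer gridlines: one x-axis crossing is at x = 1.
Assembling these constraints gives the stated polynomial.

2*x^3 - 3*y^3 - 2*y - 2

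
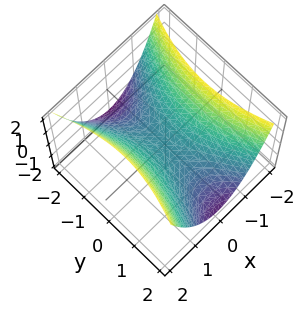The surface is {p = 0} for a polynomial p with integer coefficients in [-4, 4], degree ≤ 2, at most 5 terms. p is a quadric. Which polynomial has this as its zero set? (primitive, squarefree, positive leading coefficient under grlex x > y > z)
1. deg p = 2. A hyperbolic paraboloid; a quadric.
2. Symmetries: the x ↦ −x reflection is a symmetry, so x appears only in even powers; mirror symmetry y ↦ −y ⇒ only even powers of y.
3. Reading off the gridlines: it meets the x-axis at x = 0 (among the integer gridlines); it crosses the z-axis at the gridline z = 0.
4. Fitting integer coefficients to these (and the overall shape) gives p.

3*x^2 - y^2 - 3*z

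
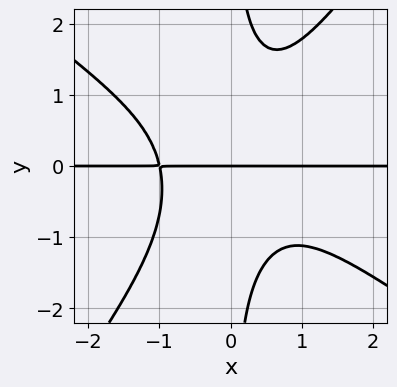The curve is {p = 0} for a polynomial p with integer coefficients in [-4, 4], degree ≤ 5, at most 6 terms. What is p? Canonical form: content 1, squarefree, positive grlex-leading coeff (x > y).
3*x^3*y + 2*x^2*y^2 - 3*x*y^3 + 3*y

(a) deg p = 4.
(b) From the visible intercepts: one y-axis crossing is at y = 0; the visible x-axis segment lies entirely on the curve.
(c) Matching integer coefficients to the picture gives p.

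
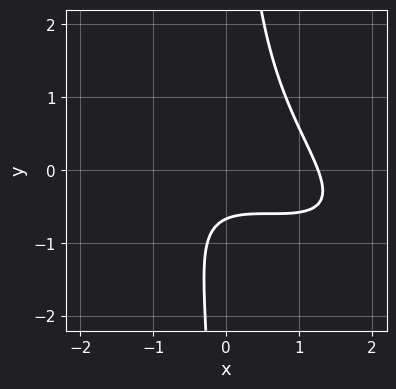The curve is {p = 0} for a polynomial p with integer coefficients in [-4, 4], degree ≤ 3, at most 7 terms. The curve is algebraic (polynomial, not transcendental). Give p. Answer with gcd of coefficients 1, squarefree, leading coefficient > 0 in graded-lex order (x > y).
x^3 + 3*x^2*y + 3*x*y^2 - 3*y - 2

Degree: the shape is more complex than any degree-2 curve, so deg p = 3.
Matching integer coefficients to the picture gives p.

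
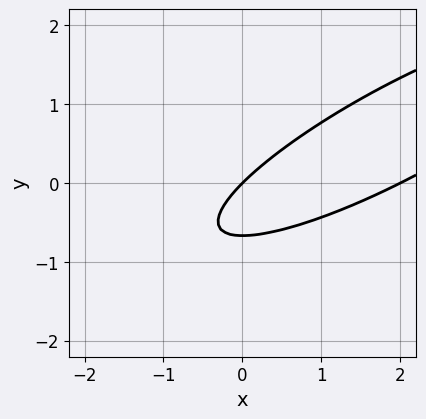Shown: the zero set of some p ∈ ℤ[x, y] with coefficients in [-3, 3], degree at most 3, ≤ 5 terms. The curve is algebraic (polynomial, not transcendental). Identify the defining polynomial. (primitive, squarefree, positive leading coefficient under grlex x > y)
Degree: a generic line meets the curve in up to 2 points, so deg p = 2.
Checking where it meets the axes: one y-axis crossing is at y = 0; the x-axis gridline crossings are at x ∈ {0, 2}.
These observations pin down the coefficients.

x^2 - 3*x*y + 3*y^2 - 2*x + 2*y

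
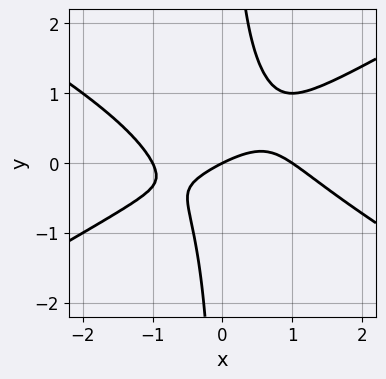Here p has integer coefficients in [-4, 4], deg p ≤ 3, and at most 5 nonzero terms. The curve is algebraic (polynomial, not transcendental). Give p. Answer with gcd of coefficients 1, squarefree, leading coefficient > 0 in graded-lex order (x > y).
x^3 - 3*x*y^2 + x*y - x + 2*y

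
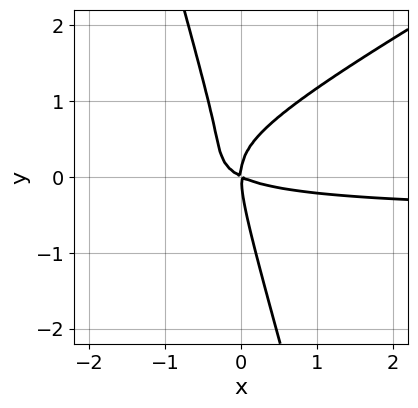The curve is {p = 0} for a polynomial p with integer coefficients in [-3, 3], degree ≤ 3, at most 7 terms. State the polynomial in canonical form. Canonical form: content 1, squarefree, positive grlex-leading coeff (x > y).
First, the degree is 3 — a generic line meets the curve in up to 3 points.
Next, observable constraints: it crosses the y-axis at the gridline y = 0; it meets the x-axis at x = 0 (among the integer gridlines).
Finally, fitting integer coefficients to these (and the overall shape) gives p.

2*x^2*y - 3*x*y^2 - y^3 + x^2 + 2*x*y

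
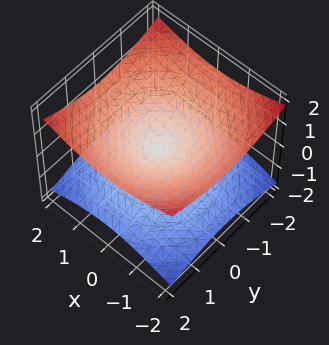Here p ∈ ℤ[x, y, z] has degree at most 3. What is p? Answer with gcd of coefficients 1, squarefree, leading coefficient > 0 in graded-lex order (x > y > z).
1. The degree is 2 — a double cone through the origin; a quadric.
2. Symmetry: the z-axis is an axis of rotation, so x and y enter only as x² + y²; mirror symmetry z ↦ −z ⇒ only even powers of z.
3. Checking where it meets the axes: it crosses the z-axis at the gridline z = 0; it crosses the y-axis at the gridline y = 0; a circular section at z = -1 has radius between 1 and 2.
4. These observations pin down the coefficients.

x^2 + y^2 - 3*z^2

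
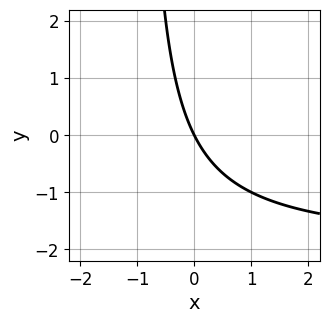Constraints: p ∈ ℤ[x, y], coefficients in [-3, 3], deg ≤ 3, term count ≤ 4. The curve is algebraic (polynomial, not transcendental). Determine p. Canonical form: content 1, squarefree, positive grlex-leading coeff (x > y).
x*y + 2*x + y

1. deg p = 2.
2. From the visible intercepts: it meets the x-axis at x = 0 (among the integer gridlines); it crosses the y-axis at the gridline y = 0.
3. Solving for integer coefficients yields p as stated.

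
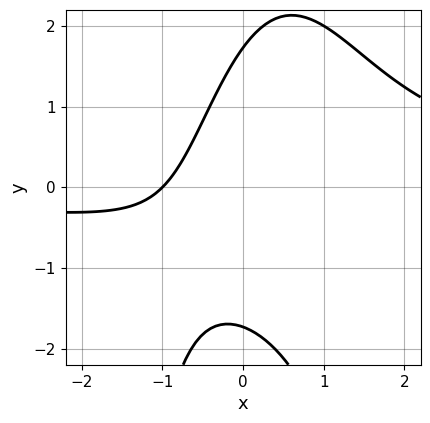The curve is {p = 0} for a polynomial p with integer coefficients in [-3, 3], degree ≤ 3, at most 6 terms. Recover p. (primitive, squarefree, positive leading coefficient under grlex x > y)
2*x^2*y - x*y + y^2 - 3*x - 3

(a) Degree: a generic line meets the curve in up to 3 points, so deg p = 3.
(b) Observable constraints: it crosses the x-axis at the gridline x = -1.
(c) Assembling these constraints gives the stated polynomial.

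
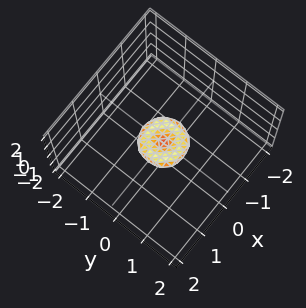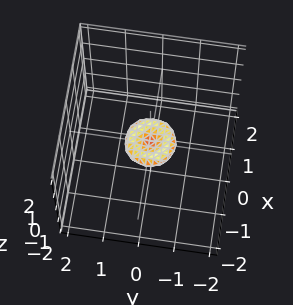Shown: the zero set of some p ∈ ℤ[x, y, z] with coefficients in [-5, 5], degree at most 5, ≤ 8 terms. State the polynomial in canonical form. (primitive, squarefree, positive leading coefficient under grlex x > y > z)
Degree: the shape is more complex than any degree-3 surface, so deg p = 4.
Symmetries: rotational symmetry about the z-axis ⇒ p depends on x, y only through x² + y².
From the visible intercepts: it crosses the z-axis at the gridline z = 0; it meets the x-axis at x = 0 (among the integer gridlines); it meets the y-axis at y = 0 (among the integer gridlines).
The integer polynomial consistent with all of this is the stated p.

2*x^4 + 4*x^2*y^2 + 2*y^4 - x^2 - y^2 + 3*z^2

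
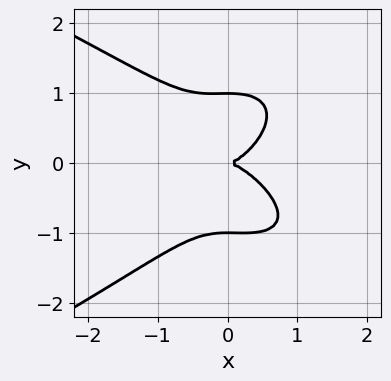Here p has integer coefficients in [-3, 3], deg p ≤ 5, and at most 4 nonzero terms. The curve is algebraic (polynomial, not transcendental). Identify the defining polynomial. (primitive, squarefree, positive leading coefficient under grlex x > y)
3*y^4 + 3*x^3 + x^2*y - 3*y^2

Degree: no degree-3 curve has this shape, so deg p = 4.
Reading off the gridlines: among the integer gridlines, it crosses the y-axis at y ∈ {-1, 0, 1}; one x-axis crossing is at x = 0.
Matching integer coefficients to the picture gives p.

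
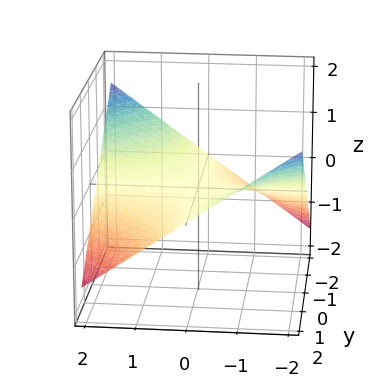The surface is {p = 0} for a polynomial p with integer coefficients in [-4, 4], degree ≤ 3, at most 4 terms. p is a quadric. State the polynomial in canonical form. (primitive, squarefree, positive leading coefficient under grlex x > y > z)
x*y + 3*z

First, degree: a saddle surface; a quadric, so deg p = 2.
Next, checking where it meets the axes: one z-axis crossing is at z = 0; the visible y-axis segment lies entirely on the surface; every point of the x-axis in the box is on the surface.
Finally, the integer polynomial consistent with all of this is the stated p.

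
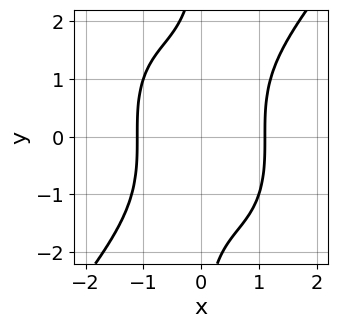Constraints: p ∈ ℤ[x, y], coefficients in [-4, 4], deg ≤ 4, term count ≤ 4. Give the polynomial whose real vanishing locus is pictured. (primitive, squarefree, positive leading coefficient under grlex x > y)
(a) deg p = 4.
(b) Against the integer gridlines: it misses every integer gridline on the y-axis.
(c) These observations pin down the coefficients.

2*x^4 - x*y^3 - 3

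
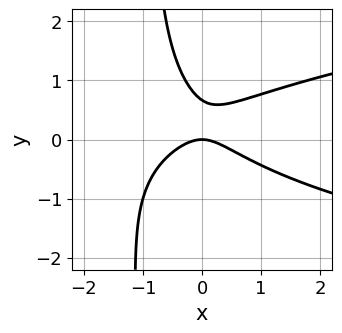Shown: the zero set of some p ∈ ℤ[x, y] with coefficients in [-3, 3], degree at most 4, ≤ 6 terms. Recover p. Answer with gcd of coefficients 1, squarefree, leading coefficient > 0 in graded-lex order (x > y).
3*x*y^2 - 2*x^2 + 3*y^2 - 2*y

(a) The degree is 3 — the shape is more complex than any degree-2 curve.
(b) Observable constraints: one y-axis crossing is at y = 0; it meets the x-axis at x = 0 (among the integer gridlines).
(c) The integer polynomial consistent with all of this is the stated p.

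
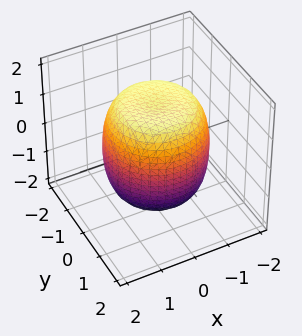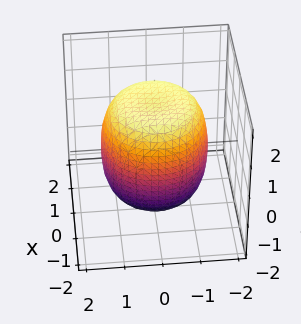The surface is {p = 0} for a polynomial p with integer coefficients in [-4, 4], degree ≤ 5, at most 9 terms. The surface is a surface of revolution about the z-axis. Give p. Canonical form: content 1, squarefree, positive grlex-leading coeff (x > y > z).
x^4 + 2*x^2*y^2 + y^4 - x^2 - y^2 + z^2 - 2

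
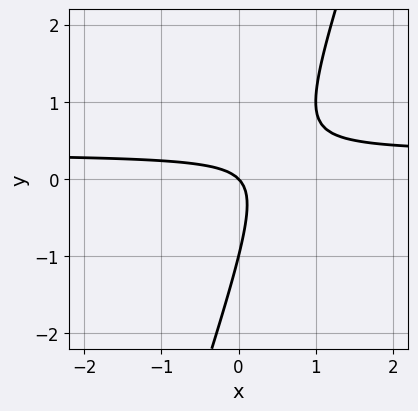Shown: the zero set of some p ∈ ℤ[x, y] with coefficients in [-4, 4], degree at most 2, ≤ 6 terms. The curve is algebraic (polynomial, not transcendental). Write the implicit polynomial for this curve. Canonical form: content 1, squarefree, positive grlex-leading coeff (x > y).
First, deg p = 2. The shape is more complex than any degree-1 curve.
Then, checking where it meets the axes: it crosses the x-axis at the gridline x = 0; the y-axis gridline crossings are at y ∈ {-1, 0}.
Finally, fitting integer coefficients to these (and the overall shape) gives p.

3*x*y - y^2 - x - y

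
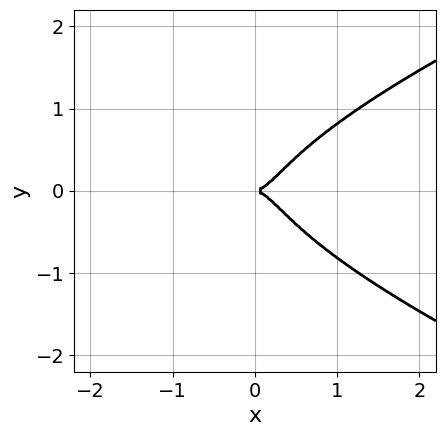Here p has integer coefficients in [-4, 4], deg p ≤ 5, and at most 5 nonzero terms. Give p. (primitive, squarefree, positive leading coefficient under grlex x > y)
3*y^4 - 2*x^3 + y^2

(a) Degree: a generic line meets the curve in up to 4 points, so deg p = 4.
(b) Symmetries: mirror symmetry y ↦ −y ⇒ only even powers of y.
(c) Reading off the gridlines: it crosses the y-axis at the gridline y = 0; it meets the x-axis at x = 0 (among the integer gridlines).
(d) Fitting integer coefficients to these (and the overall shape) gives p.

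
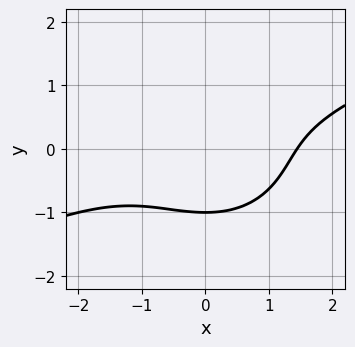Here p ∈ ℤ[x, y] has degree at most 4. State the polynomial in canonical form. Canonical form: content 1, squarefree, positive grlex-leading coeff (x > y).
x^3 - 2*x^2*y - 3*y^3 - 3

1. deg p = 3. No degree-2 curve has this shape.
2. Observable constraints: one y-axis crossing is at y = -1.
3. Solving for integer coefficients yields p as stated.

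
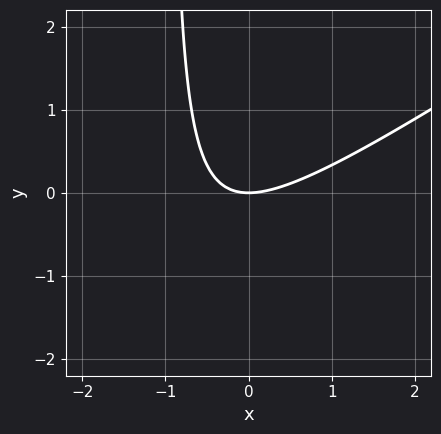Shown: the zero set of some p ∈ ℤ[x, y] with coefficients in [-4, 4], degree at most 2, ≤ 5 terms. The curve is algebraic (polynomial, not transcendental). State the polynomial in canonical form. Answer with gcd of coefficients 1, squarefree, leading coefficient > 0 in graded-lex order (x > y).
2*x^2 - 3*x*y - 3*y

(a) deg p = 2.
(b) From the visible intercepts: it crosses the x-axis at the gridline x = 0; it meets the y-axis at y = 0 (among the integer gridlines).
(c) Together with the visible shape, these determine p as stated.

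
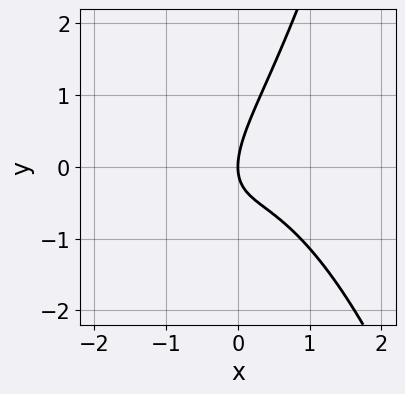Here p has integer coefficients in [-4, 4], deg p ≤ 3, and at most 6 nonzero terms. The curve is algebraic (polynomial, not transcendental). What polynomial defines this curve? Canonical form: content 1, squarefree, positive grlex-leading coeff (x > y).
3*x^3 + 3*x*y - 2*y^2 + 3*x

(a) deg p = 3. No degree-2 curve has this shape.
(b) Reading off the gridlines: one x-axis crossing is at x = 0; one y-axis crossing is at y = 0.
(c) Together with the visible shape, these determine p as stated.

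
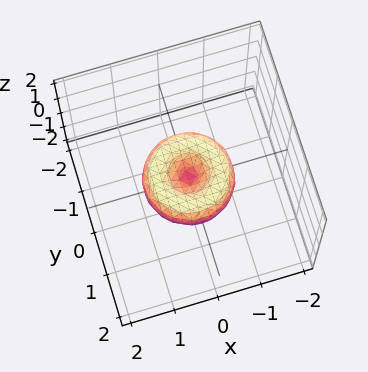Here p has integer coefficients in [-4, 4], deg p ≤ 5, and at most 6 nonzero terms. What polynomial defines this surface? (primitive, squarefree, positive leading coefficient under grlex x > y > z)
x^4 + 2*x^2*y^2 + y^4 - x^2 - y^2 + z^2

Degree: no degree-3 surface has this shape, so deg p = 4.
By symmetry, the z-axis is an axis of rotation, so x and y enter only as x² + y².
Checking where it meets the axes: the y-axis gridline crossings are at y ∈ {-1, 0, 1}; the x-axis gridline crossings are at x ∈ {-1, 0, 1}.
Fitting integer coefficients to these (and the overall shape) gives p.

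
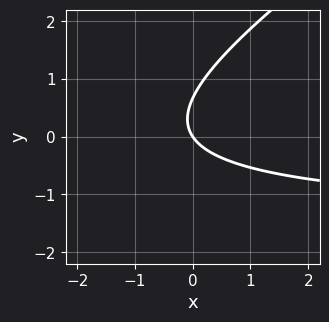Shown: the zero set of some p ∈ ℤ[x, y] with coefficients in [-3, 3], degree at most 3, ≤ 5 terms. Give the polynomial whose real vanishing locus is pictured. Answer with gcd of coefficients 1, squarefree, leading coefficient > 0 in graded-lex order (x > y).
2*x*y - 3*y^2 + 3*x + 2*y

The degree is 2 — no degree-1 curve has this shape.
Against the integer gridlines: it meets the x-axis at x = 0 (among the integer gridlines); it meets the y-axis at y = 0 (among the integer gridlines).
Matching integer coefficients to the picture gives p.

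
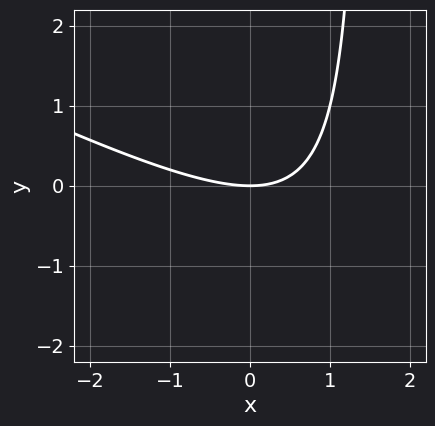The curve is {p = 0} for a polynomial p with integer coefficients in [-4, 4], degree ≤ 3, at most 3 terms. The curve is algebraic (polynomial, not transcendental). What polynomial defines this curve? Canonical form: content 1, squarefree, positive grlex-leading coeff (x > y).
x^2 + 2*x*y - 3*y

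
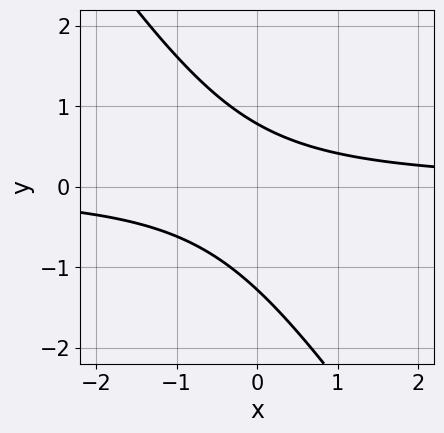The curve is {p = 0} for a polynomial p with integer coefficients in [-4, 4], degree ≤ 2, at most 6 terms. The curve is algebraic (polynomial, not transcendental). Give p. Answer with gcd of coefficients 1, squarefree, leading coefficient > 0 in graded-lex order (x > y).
3*x*y + 2*y^2 + y - 2

(a) Degree: a generic line meets the curve in up to 2 points, so deg p = 2.
(b) Reading off the gridlines: the curve avoids every integer x-axis point in the box.
(c) These observations pin down the coefficients.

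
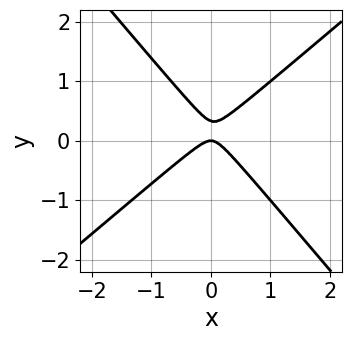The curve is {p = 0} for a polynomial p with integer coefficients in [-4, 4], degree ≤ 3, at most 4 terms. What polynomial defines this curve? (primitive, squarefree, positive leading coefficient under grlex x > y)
The degree is 2 — the shape is more complex than any degree-1 curve.
Against the integer gridlines: it crosses the x-axis at the gridline x = 0; one y-axis crossing is at y = 0.
Together with the visible shape, these determine p as stated.

3*x^2 - x*y - 3*y^2 + y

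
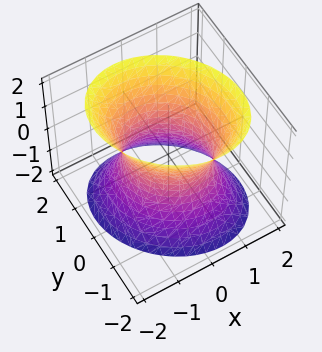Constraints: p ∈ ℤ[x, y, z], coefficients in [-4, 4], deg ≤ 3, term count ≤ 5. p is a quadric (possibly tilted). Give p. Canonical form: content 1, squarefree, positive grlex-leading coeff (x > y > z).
2*x^2 + x*y + 2*y^2 - z^2 - 2

First, the degree is 2 — a generic line meets the surface in up to 2 points.
Then, checking where it meets the axes: the x-axis gridline crossings are at x ∈ {-1, 1}; it misses every integer gridline on the z-axis; the y-axis gridline crossings are at y ∈ {-1, 1}.
Finally, these observations pin down the coefficients.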